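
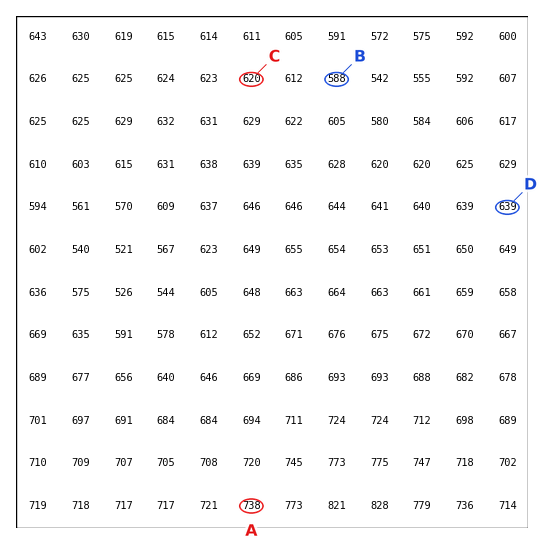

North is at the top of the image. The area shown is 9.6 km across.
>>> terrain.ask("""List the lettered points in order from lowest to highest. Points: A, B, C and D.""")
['B', 'C', 'D', 'A']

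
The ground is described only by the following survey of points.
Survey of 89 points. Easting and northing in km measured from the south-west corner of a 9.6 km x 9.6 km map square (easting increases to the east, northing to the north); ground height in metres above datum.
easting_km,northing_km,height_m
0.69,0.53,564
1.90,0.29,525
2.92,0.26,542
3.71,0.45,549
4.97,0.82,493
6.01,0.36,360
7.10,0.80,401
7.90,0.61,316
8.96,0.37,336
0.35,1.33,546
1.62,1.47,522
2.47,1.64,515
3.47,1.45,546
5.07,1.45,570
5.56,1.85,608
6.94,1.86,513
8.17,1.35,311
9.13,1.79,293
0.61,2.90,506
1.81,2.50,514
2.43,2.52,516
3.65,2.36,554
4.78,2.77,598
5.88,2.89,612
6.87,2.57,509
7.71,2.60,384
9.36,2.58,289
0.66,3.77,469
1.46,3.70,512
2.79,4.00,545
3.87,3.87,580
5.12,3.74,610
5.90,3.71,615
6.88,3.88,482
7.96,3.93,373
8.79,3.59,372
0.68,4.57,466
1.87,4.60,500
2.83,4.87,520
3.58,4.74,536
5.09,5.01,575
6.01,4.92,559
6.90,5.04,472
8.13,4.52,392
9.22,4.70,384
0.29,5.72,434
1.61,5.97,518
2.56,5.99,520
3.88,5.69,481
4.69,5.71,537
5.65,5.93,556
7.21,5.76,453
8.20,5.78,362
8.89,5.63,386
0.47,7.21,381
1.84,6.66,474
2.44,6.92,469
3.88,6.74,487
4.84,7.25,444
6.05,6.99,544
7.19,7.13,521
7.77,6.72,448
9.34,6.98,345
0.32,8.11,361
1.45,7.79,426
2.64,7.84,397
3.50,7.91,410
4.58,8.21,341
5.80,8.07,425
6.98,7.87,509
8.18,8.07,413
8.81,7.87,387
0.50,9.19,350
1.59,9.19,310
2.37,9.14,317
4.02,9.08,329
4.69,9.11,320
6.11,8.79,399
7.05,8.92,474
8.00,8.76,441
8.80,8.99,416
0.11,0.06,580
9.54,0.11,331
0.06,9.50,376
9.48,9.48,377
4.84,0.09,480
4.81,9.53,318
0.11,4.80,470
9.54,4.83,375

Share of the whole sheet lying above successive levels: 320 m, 95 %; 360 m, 84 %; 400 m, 70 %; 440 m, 59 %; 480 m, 47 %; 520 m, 31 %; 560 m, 12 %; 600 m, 4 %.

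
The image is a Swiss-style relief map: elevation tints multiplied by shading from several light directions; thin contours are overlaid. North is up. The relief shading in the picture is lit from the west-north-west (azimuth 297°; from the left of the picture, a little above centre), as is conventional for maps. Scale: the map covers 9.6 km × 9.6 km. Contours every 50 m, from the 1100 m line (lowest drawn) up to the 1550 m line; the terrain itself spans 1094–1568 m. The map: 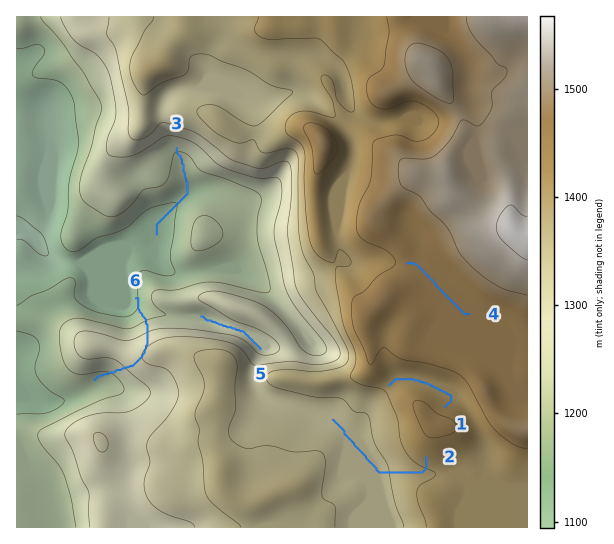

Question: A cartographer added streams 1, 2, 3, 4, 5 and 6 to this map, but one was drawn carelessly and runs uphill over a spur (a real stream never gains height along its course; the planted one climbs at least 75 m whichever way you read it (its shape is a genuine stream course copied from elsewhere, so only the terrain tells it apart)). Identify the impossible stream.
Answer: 6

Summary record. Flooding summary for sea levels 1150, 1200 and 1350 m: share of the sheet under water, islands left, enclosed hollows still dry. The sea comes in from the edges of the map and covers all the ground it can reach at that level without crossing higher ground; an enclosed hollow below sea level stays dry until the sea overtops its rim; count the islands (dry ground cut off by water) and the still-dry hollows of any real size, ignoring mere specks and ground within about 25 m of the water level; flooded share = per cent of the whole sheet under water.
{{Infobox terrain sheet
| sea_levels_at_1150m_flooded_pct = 8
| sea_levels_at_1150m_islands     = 0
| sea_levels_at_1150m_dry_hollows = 0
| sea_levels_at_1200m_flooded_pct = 20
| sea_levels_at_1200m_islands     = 0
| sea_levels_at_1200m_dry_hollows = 0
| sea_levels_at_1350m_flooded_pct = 51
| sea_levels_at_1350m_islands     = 0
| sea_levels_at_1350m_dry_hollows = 0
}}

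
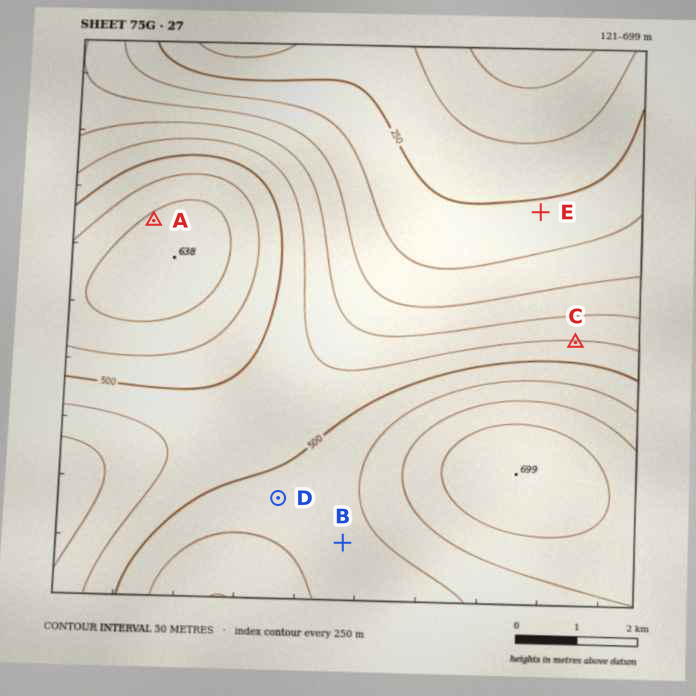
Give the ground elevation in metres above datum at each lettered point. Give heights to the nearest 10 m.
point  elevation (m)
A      610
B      530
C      450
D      520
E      260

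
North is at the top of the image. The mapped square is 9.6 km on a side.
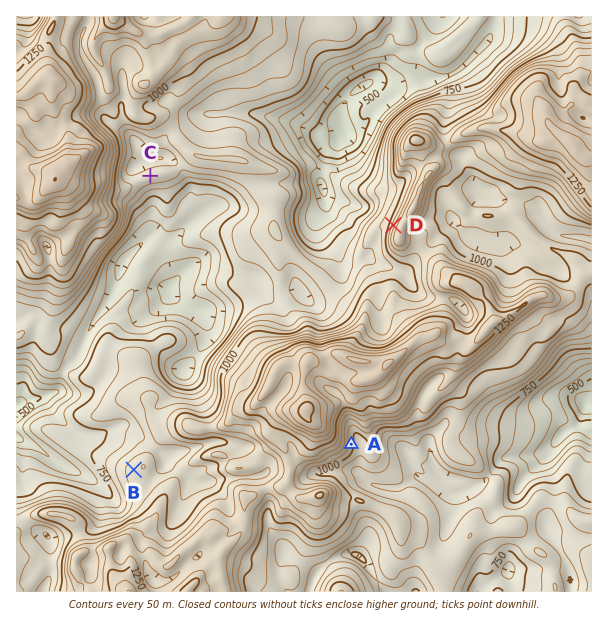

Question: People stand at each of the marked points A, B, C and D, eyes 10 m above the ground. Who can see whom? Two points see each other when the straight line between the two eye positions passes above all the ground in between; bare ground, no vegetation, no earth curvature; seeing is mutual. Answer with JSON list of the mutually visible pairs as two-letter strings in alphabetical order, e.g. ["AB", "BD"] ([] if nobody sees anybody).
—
["BC", "CD"]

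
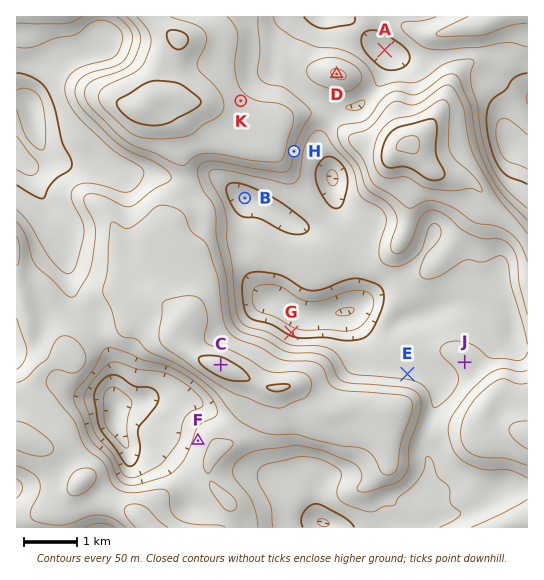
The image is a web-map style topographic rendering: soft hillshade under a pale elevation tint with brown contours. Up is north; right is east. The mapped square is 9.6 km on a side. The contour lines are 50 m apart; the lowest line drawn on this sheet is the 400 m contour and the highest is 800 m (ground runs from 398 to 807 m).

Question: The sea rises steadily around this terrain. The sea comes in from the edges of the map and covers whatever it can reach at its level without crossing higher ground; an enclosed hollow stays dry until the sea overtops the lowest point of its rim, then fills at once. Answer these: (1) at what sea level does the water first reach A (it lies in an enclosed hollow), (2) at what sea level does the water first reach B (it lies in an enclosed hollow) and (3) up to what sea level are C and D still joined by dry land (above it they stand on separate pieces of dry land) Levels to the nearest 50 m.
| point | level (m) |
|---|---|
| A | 500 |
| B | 550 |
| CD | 600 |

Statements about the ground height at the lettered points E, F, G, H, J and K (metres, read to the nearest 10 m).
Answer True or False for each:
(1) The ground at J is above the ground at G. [True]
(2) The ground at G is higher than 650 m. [False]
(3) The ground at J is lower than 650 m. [True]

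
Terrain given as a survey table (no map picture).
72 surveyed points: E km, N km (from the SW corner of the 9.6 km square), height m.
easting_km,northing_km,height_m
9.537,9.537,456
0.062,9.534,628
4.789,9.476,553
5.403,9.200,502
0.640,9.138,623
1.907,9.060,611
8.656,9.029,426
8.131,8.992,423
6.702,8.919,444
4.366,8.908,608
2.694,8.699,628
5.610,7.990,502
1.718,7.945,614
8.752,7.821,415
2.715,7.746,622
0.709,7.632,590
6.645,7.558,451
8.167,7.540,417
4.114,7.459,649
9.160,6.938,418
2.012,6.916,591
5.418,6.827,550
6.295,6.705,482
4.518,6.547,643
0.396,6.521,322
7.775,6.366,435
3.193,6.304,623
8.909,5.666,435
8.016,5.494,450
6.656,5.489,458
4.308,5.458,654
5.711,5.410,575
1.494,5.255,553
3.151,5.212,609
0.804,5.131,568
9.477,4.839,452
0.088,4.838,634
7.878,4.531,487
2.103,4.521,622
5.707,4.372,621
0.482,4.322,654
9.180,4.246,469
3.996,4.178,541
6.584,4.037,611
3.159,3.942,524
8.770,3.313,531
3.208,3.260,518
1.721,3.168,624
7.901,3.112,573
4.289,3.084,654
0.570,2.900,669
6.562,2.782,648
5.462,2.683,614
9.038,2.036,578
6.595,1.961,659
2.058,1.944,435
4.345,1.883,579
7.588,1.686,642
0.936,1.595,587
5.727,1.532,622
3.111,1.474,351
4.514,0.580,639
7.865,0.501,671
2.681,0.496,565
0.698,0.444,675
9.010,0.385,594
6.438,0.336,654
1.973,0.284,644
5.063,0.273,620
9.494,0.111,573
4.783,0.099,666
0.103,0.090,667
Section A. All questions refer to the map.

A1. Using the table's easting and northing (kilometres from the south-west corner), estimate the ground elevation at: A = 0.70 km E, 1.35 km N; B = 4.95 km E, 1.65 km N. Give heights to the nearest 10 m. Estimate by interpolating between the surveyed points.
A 600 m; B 600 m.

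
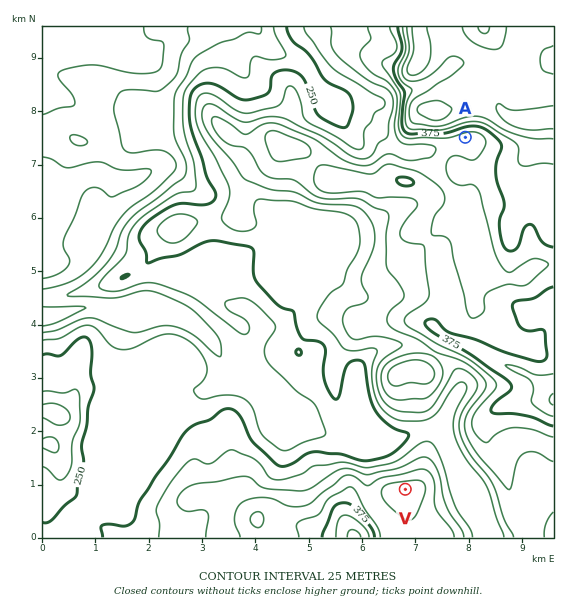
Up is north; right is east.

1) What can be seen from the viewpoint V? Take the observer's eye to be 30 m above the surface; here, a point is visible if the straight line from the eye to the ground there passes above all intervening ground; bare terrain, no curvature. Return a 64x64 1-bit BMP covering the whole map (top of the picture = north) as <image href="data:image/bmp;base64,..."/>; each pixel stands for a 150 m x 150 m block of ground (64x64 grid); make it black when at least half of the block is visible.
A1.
<image width="64" height="64" href="data:image/bmp;base64,Qk0+AgAAAAAAAD4AAAAoAAAAQAAAAEAAAAABAAEAAAAAAAACAAATCwAAEwsAAAIAAAAAAAAA////AAAAAAAAAAAAAf/z/wAAAAAD///3wAAAMAP////AAAAYB////8AAMbwH/8//YAAf/AP/B/8wAB34A/8H/zgAOPgD/wf/PAA/+AP/D88+AD/4Z/+Pj34AH/x//9+P/zgf/n///5//Px///////3+fm///////f8fx//////9/4+H//////3/54f//////f/7h/////58P//n//////w/////////+D/////+Pv/gP/////4Af4A+f////gB8AB4f///+APgAHgf/x/4B4AAeAf/H/gMAAAwB/8f/DgAAAAP//f4AAAAAD//8AAAAAMA///wAAAAAf////AAAAAAD///+AgAAAAH///4HAAAAAH///wAAAAAAH/8/ADAAAAAf/wcAcAAAAD//3wB4AAAAH///AHwBgAAD//8AHAEAAAH//4AEAQAAAAP//4IDAAAAA///wgPAAAAD///nA8AAAAP///wD/AAAA//++Af8AAAH/gAAB/wAAA/+AAAH/AAAD/4AAAP8AAAf/gAAAHwAAD+AAAAD/AAAPAAAD8f8AAAAAAAf//wAAAAAAB//gAAAAAAADH4AAAAAAAAAAAAAAAAAAAAAAAAAAAAAAAAAAAAAAAAwAAAAAAAAADgAAAAAAAAABAAAAAAAAAAAAAAAAAAAAAAGAAAAAAAAAA4AAAAAAAAAHAA=="/>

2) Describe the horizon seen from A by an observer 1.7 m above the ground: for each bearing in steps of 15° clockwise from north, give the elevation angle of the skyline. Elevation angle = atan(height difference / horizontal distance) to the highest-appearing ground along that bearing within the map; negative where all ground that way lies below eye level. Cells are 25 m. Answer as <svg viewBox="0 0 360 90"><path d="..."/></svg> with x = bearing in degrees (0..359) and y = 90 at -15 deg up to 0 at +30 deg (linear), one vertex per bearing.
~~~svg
<svg viewBox="0 0 360 90"><path d="M0 35l15 2 15 2 15 2 15 2 15 3 15 5 15 2 15 1 15 1 15 2 15 0 15 0 15-1 15 1 15 0 15 0 15 2 15-3 15-9 15-8 15-4 15-1 15 0"/></svg>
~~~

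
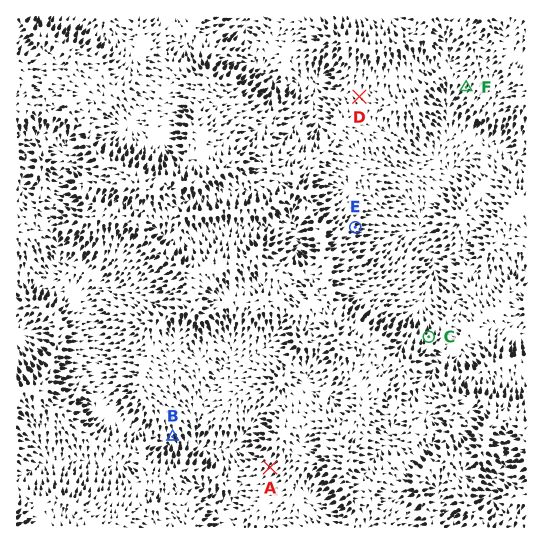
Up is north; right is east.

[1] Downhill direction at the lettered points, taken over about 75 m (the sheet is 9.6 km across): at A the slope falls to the SW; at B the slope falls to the S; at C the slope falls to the N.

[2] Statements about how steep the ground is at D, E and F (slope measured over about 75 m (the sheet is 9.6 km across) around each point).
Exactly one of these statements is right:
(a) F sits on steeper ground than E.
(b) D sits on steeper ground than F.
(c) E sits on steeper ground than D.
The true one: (c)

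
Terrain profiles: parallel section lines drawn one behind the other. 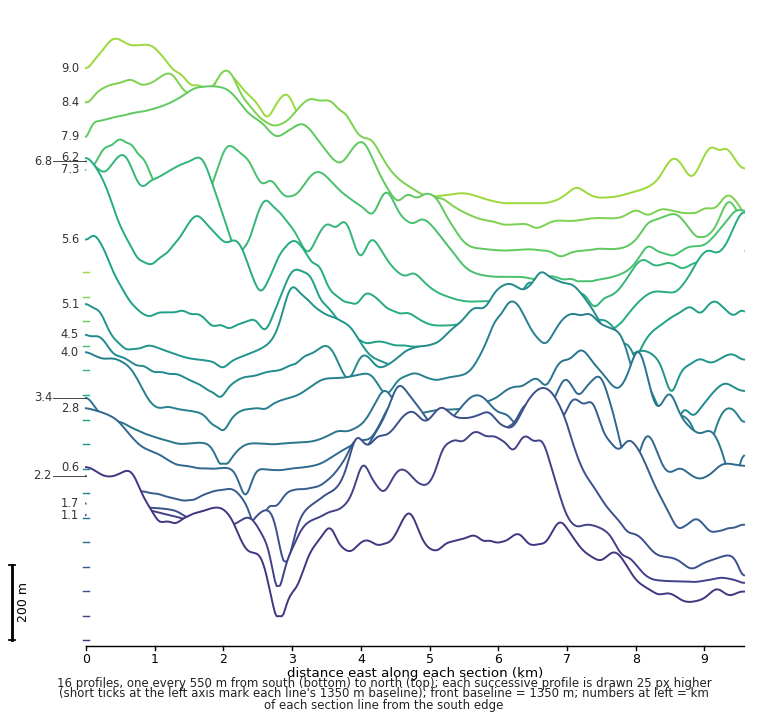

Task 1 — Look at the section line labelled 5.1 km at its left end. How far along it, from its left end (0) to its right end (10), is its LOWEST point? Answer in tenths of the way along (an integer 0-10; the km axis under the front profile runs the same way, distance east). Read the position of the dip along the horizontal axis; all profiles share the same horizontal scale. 9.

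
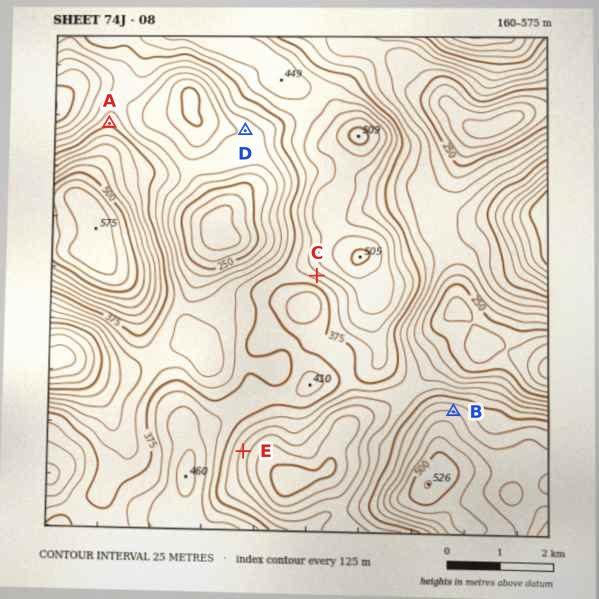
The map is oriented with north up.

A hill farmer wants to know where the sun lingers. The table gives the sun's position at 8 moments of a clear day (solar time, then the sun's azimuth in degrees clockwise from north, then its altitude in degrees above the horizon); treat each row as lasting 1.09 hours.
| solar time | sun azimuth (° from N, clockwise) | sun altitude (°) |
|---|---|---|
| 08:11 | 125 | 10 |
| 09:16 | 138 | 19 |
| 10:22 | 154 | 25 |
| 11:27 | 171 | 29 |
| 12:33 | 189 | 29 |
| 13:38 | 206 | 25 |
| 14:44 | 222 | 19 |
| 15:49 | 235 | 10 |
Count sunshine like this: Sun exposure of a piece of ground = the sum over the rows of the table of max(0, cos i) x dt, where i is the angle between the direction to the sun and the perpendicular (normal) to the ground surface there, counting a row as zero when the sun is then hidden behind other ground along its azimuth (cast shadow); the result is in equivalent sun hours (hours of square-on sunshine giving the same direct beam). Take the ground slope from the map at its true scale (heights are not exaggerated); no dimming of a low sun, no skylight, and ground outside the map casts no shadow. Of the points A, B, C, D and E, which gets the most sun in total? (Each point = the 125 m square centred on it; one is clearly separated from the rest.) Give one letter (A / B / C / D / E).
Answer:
C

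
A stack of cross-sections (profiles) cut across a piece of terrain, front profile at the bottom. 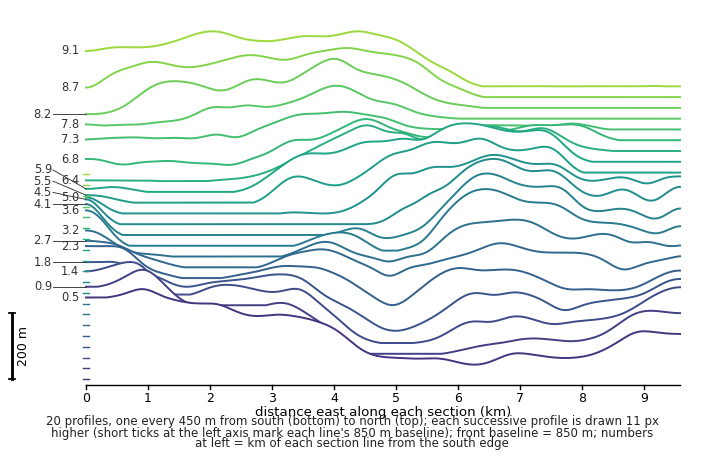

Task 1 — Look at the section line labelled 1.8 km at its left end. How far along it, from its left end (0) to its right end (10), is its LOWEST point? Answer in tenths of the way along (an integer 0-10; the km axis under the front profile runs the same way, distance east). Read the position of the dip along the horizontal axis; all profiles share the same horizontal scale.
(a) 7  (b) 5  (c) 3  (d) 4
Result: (b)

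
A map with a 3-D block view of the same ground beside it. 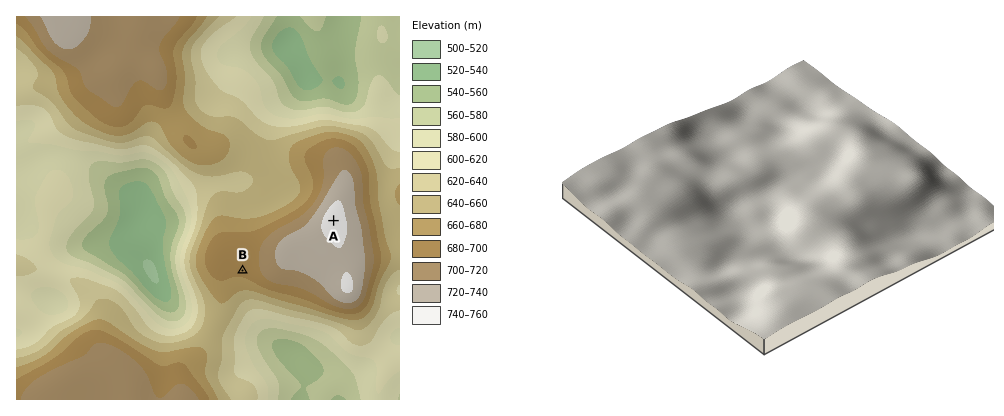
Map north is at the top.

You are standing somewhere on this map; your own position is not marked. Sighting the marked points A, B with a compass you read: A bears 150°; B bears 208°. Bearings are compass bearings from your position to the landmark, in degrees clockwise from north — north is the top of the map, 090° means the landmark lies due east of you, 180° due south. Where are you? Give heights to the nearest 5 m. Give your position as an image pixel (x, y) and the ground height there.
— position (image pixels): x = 300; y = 162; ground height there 675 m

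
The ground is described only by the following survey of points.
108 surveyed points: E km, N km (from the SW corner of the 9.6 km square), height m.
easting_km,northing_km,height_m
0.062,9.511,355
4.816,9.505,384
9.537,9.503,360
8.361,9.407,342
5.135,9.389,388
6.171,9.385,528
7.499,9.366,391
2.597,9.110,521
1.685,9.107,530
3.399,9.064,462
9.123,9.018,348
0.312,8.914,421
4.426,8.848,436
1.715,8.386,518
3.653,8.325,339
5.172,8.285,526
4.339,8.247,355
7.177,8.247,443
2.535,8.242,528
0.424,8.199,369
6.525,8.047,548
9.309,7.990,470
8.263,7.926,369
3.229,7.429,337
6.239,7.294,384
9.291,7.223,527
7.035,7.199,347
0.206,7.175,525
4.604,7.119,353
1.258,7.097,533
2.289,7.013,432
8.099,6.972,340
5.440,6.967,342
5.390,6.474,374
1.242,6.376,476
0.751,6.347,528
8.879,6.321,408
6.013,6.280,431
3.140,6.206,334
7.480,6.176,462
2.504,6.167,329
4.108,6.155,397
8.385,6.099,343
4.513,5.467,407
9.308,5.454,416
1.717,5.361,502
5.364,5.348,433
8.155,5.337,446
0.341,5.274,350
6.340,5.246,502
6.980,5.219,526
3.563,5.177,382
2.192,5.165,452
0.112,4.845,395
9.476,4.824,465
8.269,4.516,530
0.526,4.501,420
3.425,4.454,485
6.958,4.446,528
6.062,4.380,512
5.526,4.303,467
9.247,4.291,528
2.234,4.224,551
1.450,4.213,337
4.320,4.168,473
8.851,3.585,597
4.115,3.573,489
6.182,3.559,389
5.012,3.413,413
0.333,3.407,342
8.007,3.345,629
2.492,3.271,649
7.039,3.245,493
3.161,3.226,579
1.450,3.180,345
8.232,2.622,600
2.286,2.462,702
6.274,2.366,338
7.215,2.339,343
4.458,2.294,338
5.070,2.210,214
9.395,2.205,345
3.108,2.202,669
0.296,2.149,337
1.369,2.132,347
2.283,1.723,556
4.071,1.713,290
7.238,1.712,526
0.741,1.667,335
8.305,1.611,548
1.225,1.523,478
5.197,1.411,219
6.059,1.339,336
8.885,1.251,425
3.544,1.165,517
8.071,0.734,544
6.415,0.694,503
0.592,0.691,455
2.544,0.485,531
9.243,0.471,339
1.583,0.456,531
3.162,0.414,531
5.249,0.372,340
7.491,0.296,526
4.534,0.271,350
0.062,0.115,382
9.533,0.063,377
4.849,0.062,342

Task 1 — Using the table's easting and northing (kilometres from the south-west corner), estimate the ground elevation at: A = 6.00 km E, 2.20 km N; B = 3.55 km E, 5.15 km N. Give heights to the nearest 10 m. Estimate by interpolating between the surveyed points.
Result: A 340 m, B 380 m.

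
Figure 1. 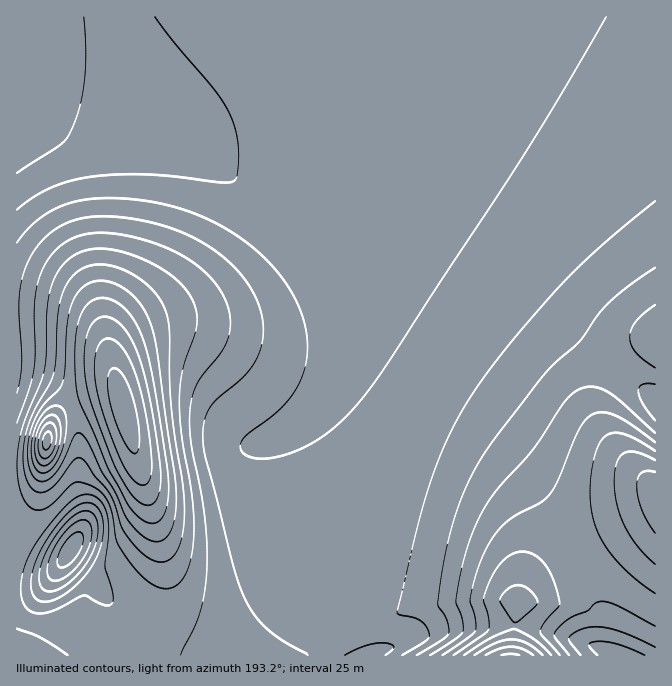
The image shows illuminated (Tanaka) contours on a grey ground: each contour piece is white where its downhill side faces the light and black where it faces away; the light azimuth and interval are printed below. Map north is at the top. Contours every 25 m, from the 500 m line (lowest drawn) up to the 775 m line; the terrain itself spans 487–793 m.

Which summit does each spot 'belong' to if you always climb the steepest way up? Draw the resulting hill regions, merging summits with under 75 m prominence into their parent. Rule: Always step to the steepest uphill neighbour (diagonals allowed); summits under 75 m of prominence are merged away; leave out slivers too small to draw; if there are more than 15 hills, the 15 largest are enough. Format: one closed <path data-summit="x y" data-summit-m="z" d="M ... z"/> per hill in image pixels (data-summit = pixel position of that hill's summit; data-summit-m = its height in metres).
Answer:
<path data-summit="17 17" data-summit-m="793" d="M655 16l-638 0-1 544 5-5 13-35 10-68 5-24 5-10 10-9 13-6 28-9 13 0 5 8 13 56 15 47 13 59 0 36-3 12-8 18-19 26 378 0 4-48 8-21 7-10 14-14 27-17 72-32 12-7z"/><path data-summit="70 550" data-summit-m="789" d="M118 394l-13 0-28 9-13 6-10 9-5 10-15 92-13 35-5 7 1 94 115 0 14-16 13-23 5-17-1-46-12-49-15-47-13-56z"/><path data-summit="619 655" data-summit-m="691" d="M655 508l-83 38-27 17-14 14-7 10-8 21-2 48 142-1z"/>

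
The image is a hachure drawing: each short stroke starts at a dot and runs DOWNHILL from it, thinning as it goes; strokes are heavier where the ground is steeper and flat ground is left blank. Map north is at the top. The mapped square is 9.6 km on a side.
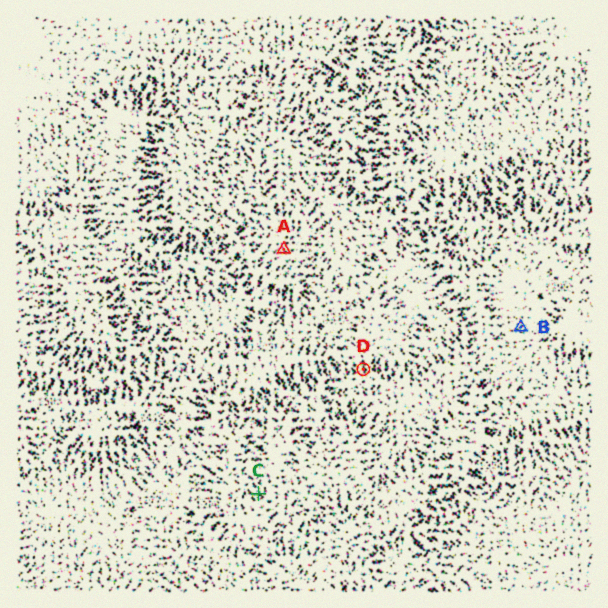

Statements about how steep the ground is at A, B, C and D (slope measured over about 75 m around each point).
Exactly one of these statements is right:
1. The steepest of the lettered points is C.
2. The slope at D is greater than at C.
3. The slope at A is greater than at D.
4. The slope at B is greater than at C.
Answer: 2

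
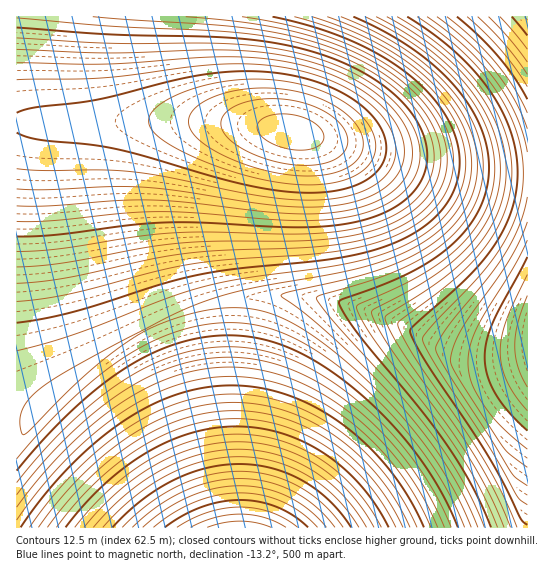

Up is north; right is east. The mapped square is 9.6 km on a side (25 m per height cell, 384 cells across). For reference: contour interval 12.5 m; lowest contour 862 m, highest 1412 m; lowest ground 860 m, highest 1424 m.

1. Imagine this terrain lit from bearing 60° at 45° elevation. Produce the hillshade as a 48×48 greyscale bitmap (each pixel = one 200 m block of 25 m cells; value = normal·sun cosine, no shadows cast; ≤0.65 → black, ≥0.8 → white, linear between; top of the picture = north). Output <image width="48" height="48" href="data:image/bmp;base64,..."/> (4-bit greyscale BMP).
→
<image width="48" height="48" href="data:image/bmp;base64,Qk32BAAAAAAAAHYAAAAoAAAAMAAAADAAAAABAAQAAAAAAIAEAAATCwAAEwsAABAAAAAAAAAAAAAAABEREQAiIiIAMzMzAERERABVVVUAZmZmAHd3dwCIiIgAmZmZAKqqqgC7u7sAzMzMAN3d3QDu7u4A////ADMzMzM0REVVZniJqrvMzMzd3d3d3d3d3DMzMzNEREVWZ3iJqrvMzMzN3d3d3d3dyzMzMzRERFVWZ3iJqru8zMzN3d3d3d3dyzMzNERERVVmZ3iJmqu8zMzN3d3d3d3dyjMzREREVVVmd3iJmqu7zMzM3d3d3d3duTMzREREVVZmd4iJmqu7zMzM3d3d3d3duTM0RERFVVZmd4iJmqu7vMzM3d3d3d3dqTRERERVVVZmd4iJmqq7vMzM3d3d3d3cmURERERVVWZnd4iJmqq7u8zMzd3d3d7amWVERERVVWZnd4iJmqq7u8zMzd3d3d3JmWZUREVVVWZnd4iJmaqru7zMzN3d3d25mWZlREVVVmZnd4iJmaqru7zMzN3d3dyZmWZmVEVVVmZnd4iJmaqqu7vMzM3d3cqZmWZmZVVVVmZnd4iJmZqqu7u8zMzd3KmJmWZmZlVVVmZnd4iImZqqq7u7zMzNy5iJmVVmZmVVVmZnd4iImZmqqru7vMzMqIiImVVVVmZlVmZnd3iIiZmaqqu7u8zKiIiImVVVVVZmZWZnd3iIiZmZqqqru7uYeIiIiVVVVVVWZmZmd3eIiImZmaqquph3d4iIiVVVVVVVVmZmZ3d4iIiZmZqqmHZ3d3iIiFVVVVVVVVVmZmd3eIiIiIiHZmZnd3iIiFVVVVVVVVVVVWZmZnd3dmVVVWZmd3eIiEVVVVVVVVVVVVVVVVVVRERFVVZmZ3eIiERFVVVVVVVVVERERERERERERVVmZ3eIiUREVVVVVVVEREREMzMzMzNERVVmZ3iImURERFVVREREREMzMzMzMzM0RFVmZ3iImUREREREREREQzMzMiIiIzM0RFVmd4iJmUREREREREREMzMyIiIiIjM0RVVnd4iZmkREREREREQzMzIiIiIiIjM0RVZneImaqkREREREREQzMyIiIiIiIjNEVWZ3iZmqqkREREREREMzMyIiIiIiIzRFVmeImaqru0REREREREMzMiIiIiIiM0RVZniJmqu7u0REREREREMzMiIiIiIzNEVWd4maq7vMzEVVVVREREMzMyIiIjMzRFZniJmqu8zMzFVVVVVEREQzMzMzMzNEVWZ4iaq7zM3d3VVVVVVVRERDMzMzNERVZneJmrvMzd3d3VVVVVVVVERERERERFVWd4iaq7zN3d7u3VVVVVVVVVREREREVVZneJmrvM3d7u7u7WZmZmZlVVVVVVVVZmd4iaq7zN3u7u7u7mZmZmZmZlVVVVZmZ3iJmqvM3d7u7u7u7WZmZmZmZmZmZmZ3eIiZq7zN3u7u/+7u7Xd3d3d3dmZmd3d4iJmqu8zd7u7v/+7u3Xd3d3d3d3d3d3iImZqrvM3d7u7v7u7t3Xd3d3d3d3eIiIiZmqq7zN3e7u7u7u7d3IiIiIiIiIiIiJmZqru8zN3e7u7u7u3dzIiIiIiIiIiJmZmqq7vMzd3e7u7u7d3cy4iIiImZmZmZmaqqu7vMzd3d7u7d3dzMu4iJmZmZmZmZmqqru7zMzd3d3d3d3MzLuw=="/>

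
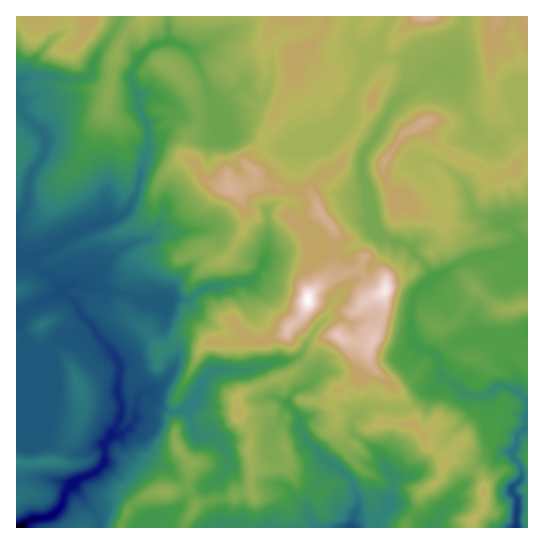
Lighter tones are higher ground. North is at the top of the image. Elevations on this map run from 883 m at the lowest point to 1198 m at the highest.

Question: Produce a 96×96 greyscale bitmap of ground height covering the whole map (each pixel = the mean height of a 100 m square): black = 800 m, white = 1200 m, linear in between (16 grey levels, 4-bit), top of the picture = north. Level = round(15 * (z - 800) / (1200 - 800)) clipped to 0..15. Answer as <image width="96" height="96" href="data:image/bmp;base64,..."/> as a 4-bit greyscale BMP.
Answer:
<image width="96" height="96" href="data:image/bmp;base64,Qk12EgAAAAAAAHYAAAAoAAAAYAAAAGAAAAABAAQAAAAAAAASAAATCwAAEwsAABAAAAAAAAAAAAAAABEREQAiIiIAMzMzAERERABVVVUAZmZmAHd3dwCIiIgAmZmZAKqqqgC7u7sAzMzMAN3d3QDu7u4A////ADNEVVVWZmZmZ4mZiIiIiZmYiIiIiIiHd3d3d3d3ZmZVZnd3iZmZiIiZqru6mIdlV0QzRERVZmZmZomZmIiIiZmZiIiIiIiIh4iIh3d3d3ZmZnd3iJmZiIiJq7u6qZhlZ1VERDRFVmZmZniZmIiIiJmqmIiIiIiIiIiIh3d4d3ZmZnd3eImZmYiJmqu7qph1V2VVVUREVVVWZniZmZmZmJmqmZiImYmZmIiIiHeIh3dmZ3d3d4iZmYiImaq7upl1V2ZmZVREVVVWZmeZmZmZmZmaqZmZmZmqmZiIiHiIh3d2Z3d3d4iamZmIiZq7uph1V2ZmZlVEVVVWZmeJmqqqqpmZmZmZqpqqqZmYiIiIh3d2Z3d3d4mqqpmYmZq7uodlV2ZmZmVERFVWZmd4maqqqqmZmZmZqqqqqZmYiIiIiId2d3d3d4mruqqZmZq8uodVZ2ZmZlVERFVVZmd3iZqqqqmZmIiJmaqqmZmZmYiIiIh3eIiHeImqu7qpmZq8uodVZ2ZmZVVEREVVVmZ3eImamZmZmIiJmZqqmZmZmYiIiIh3iIiId4iZq7uqmZmruphmZ2ZmVVVVREREVWZnd4iZmZmpmYiImZqqqpmZmYiIiId4iZmId4iJmru6qZqrqpmHZmZmZmZlVURERVZmd3iJmZqqmZiIiJqqqqqqmYiId3eJmZmHeIiImqu7qqqqqZmYZ2ZmZmZmZlVURFZmZ3eIiZqqqZmIiJqqqqqqqYiHd3iZmZiIiImZmru7u6qqmZmXZ2ZmZ3ZmZmZURFVmZneIiZqqqpmIiKq6qqqqqYh3d4mamZiIiJmZqrvLu6qpmYh2eGZmZmZmZVVVRFVmZnd4maqqmZiIiau6qqqqmYh3eJmqqZiImZmqq7u7u7qpmIdmeFVVVmZmZVVVRFVWZmd4mqqZmYiIiau6qqqqmIh4iaqqqpiJmZqru7u7u7qpmYdmeFVVVVZmZlVURFVVVmZ4mqqYiIh4iau6qqqqmIeImqqqqZmZmaqry7u7u7upmYh2eFVVVVZmZmVVRERVVVZ3mqmHd3d4iau6qqqpmIiZqqqqqZmZmqq7zLu7u7upmZiGd1VVVVVmZmVVRERFVVVnmqh3d3eImau6qqqpiImaqqqqqqqqqru8zLu7u7qZmZiHZ1VVVVVmZmZVVEREVVVmiZh3d3iJmru6qqqpiImqu7qqu7u7u7zMzLu7qrqZmZiHZlVVVVVmZmZVVURVVVVWeZh3d4iJq7uqqqqZiJmqu7uqu7vMzMzMu7u7qqmZmZmIdlVVVVVmZmZlVVRVVVVWeId3eIiavLuqqqmZiJmqu7uqqru7u7vLu7u7qpmZmZiIdlVVVVVmZmZlVVRVVVVWZ3dneIiavMu6qqmZiZmqu7uqqru7u7u7qru6qZmZiZiIdlVVVVVWZmZlVVRVVVVWZ3Znd4iavLu6qqmZmaqru7u7qru7u7u6qqqpmZmYiJmIh1VVVVVWZmZmVVRVVVVWaIdmd4iavLuqqqmZqru7u7u7u7u7u7uqmZmZmIiIiImIh1VVVVVWZmZmVVRVVVVVaId2d4iau7uqqZmZqqu7u7u7u7u7u7upmZmZiIiIiIiId1VVVVVWZmZmVURVVVVVZ4h3Z4iau7u6qpqpmaqrvMy7zLu8zLqZmIiYiIiId4iHd1VVVVVWZmZmVVRVVVVVZ4iHZ3iZqru7qqqqmZmqvMzMzMvMzLqZmIiIiIiYh3d3eFVVVVVWZmZlVVRVVVVVVnmHd3iImZmqqrqqqpmaq7vMzMzMy6mZmYiIiImZmIiIiFVVVVVWZmZlVVVVVVZmVniYd3d4iIiJmqu6qqmaqrvM3N3cupmZmYiIiZmZmZmYiVVVVVVWZmZVVVVVVWZmZmiZh3d3d3eIiZqqqqmaqqvMzd3cqZmZmYiImZmZmZmYmVVVVVVWZmVVVVVVVWZ2ZmeamHd4iIiIiImaqqqqqrvN3d3LmZmZmYiJmZmZmZmZmVVVVVVmZlVVVVVVVWZ3ZmeaqYiJmZmIiIiZmqqqq7zd3d26mZmZmYiZmZmZmZmZmVVVVVVmZVVVVVVVVmd3dmeaupqqqqqqqZmaqqqqu8zd3u26mZmZmIiZmZmZmZmZmVVVVVVVVVVVVVVVVmd3d3eau7u7u7u7u7q7uqu7vM3d7u3KmZmYiImZmZmZmZmZmVVVVVVVVVVVVVVVZmZ3d3eavMzMzMzMzMzMy6vMzd7u7u7bqZmImZmZmZmZmZmZmVVVZVVVVVVVVVVWZmZmd3iKvMzMzMzMzN3dy7vM3e7u7u7cqZmJmZmZmZmZmZmZmVVWZlVVVVVVVVVmZmZmZ3iJq7u8zMzMzM3t3Mu83u7d7u7suZmJmZmZmZmZmZmZmVVmZmVVVVVVVVZmZmZmZniZqqu8zMy7vM3u3cu7zd3d3u7tupmJmZmZmZmZmZmZmVVWZmZVVVVVVWZmZmZmZniJmqu8zMu7u83e7ty7vN3d3e7tupmZmZmZmZmZmZmZmVVVZmZlVVVVVmZmZmZmZneImau8zLu7u8zd7u3LvM3d3d7typmZmZmZmZmZmqqqmVVVVVVVVVVVVmZmZmZlVmd4iaq7u7qru7zN3u7czM3e7u7uypmZmZmZmZmZqqqqqlVVVVVVVVVVVWZmZVVVVmd3iaqquqqqqrvM3v7tzM3e7u7u25mZmZmZmZmZqqqru1VVVVVVVVVVVWZlVVVVVWZ3iZmaqqqqqqu83v/tzMzd7u7u26mZmZmZmZqaqqqqqmZVVVVVVVVVVVVVVVVVVmd3eJiZmZmZmqq83v/tzMzd7u7u3KmZmZmZmZqqqpmaqmZmVVVVVVVVVVVVZmZmZmeHd4iIiZmZmqqr3u7t3MzN3u7v7KmZmZmZmaqqqZmZmWZmVVVVVVVVVVZmZmZmZmeIh3d4iIiJmaqr3e7u3czN3d7u7bqZmZmZmaqqmZmZmWZlVVVVVVVVVWZmZmZmZniZmYiIiIiJmZqrzd3d3d3d3d3u7LupmZmZmaqpmZmZmVVVVVVVVVVVVWZmZmZnd3iJqpmZmZmImZqrzN3d3d3d3d3u3Lu6mZmZmqqZmZmZmVVVVVVVVVVVVWZmZmd3iIiZqqqqqqmZmZqrzMzd3d3d3c3dzLu6mZmZmZmZmZmZmVVVVVVVVVVVVWZmZnd4iZmZqru7qqqZmZmrvMzN3d3d3czMu7qqmqqZmZmZmZmZmVVVVVVVVVVVVWZmZ3d4maqqqqu7uqqZmZmqvMzMzdzN3dzLu7qqqqqqmZmZmZmZmVVVVVVWVVVVVmZmZ3d4mZqqqqqruqqZmZmqvMzMzMzM3cy7qqqqq7qqqpmZmZmZmVVVVVVWZmZmZmZmZ3d4mZmqqqqqu6qpmZqqvMzMzMzMzMuqqqqqq7u7qqqpmZmZmVVVVVVVVmZmZmZmZmd4iJmaqqqqu7qpmZqrvMzMzczMu7qqqqqqqru7uqqqqpmZmVVmVVVVVWZmZmZmZmZ3iImZmaqqq7uqmaqrzMzMzdzMuqqqqqqqqru7u6qqqqqZmVZmZmVVVVVmZmZ3d3d3iIiZmZmqq7uqqaq7zMzM3dzLqqqqqruru7u7u7qqqqmZmVZmZmZlVVVVVmZ3d3d3iImZmZmqq7u6qqu8zMzN3dy7qqqqu7u7u7u7u7qqqZmZmlZmZmZmZlVVVWZnd3h4iJmZmZmqq8y7qrvM3Mzd3cu6qqqrzMzMzMy7u6qqqZmZmmZmZmZmZmZlVVZmd4iIiZmZmqqqu8zLqrzMzM3d3Lu6qqqrzMzMzMu7u6qqqZmZmWZmZmZmZmZmZmZmd4iIiZmaqqqrvMzLqrzMzM3dzLuqqqqrzMzMzLu7u6qqqqqpqmZmZnd3ZmZmZmZmZ4mYiZmqqqu7zNzLu7vMzM3dy7uqqqq8zMzMzLu7u6qqqqqqqmZmZ3d3d2ZmZmZmZ4mZmZqqq7vM3dzLu7u8zM3cy7uqqqq8zMzMy7u7u6qruquqqmZmd3d3d3ZmZmZmZ4mZmZqqu8zd3d3MzMzMzN3cu7uqqqq8zMzMy7u7u6q7u7u7u2Zmd3d3d3d2Zmd3Z4mZmaqrvM3d3d3d3N3MzN3Mu7uqqqq8zMzMu7u7u6q7u7u7u2Zmd3eIh3d3Znd3ZomqmqqrzN3d3d3d3dzMzMzMy7u6qqvMzMzLu7u7uqu7u8u7u2ZmZ3iIiId3d3d3Znmqqqq8zM3d3d3d3MzMzMzMzLu6qqvMzMy7u7u7uru7zMzMy3ZmZ3eIiIh3d3eHdniaqqu8zMzd3d3d3My7u8zMzMu6qrzMy7u7u7u7u7u8zMzMy3ZmZ3eIiIiHd3iIdniaq7vMzMzd3N3d3My7u7vMzMy6qrzcy7u7u7u7u7u8u7vMzHdmZnd4iIiIiIiId3eJq7zMy7zMzN3czLu7u7u8zMy6qrzdy7u7u7u7vMy7u7u8zHd2Zmd4iIiIiIiIh3eJq7zMy7u7vNzMy7u7u7u7u8zLqqvNzLu7u7u8zLu7u7u8zHd2Zmd3iIiIiIiYh3eJq7zLuqqqu8zMu7u7u7u7u7zLqqvM3Mu7u7vMu7u7u7u7zHd3ZmZ3iIiZiJmYiHeJmru6qqqqqru7u7u7u7u7u7vLqqq8zcu7u8y7u7u7u7u7u3d2ZmZ3iImZmZmZiHeImaqqqpmZmqq7u7u7u7u7u7u7uqqrzczMzMy7u7u7u7u7u3dmZmZ3iJmZmZmZmHeImaqqqpmZmaq7u7u7u7u7u7u7u6qrvN3MzMy7u7u7u7u7u3ZmZmZ3iJmZmZmZmHiZmZqqqpmZmaqru7u7u7u7u7u7u6qqvN3d3My7u7uru7u7u2ZmZmd3iJmZmZmZmHiZmZmqqpmZmaqrvMu7u7u7u7u7u7qqvMzd3czLu7qru7u7u2ZmZmd3iJmaqqmZh3iJmZmaqpmZmqqrvMy7u7u7u7u7u7qqq7zN3dzLu7q7u7u7u2Zmd3d3iJmaqqmZh4iZmZmaqpmZmqqrvMy7u7u7u7u7u7uqqrvMzczLu7q7u7u7u2Zmd3d3iImaqqmYh4mZmZmaqZmZmqqqu8zLu7u7u7u7vMy6qqu7zMu7u6u7u7u7u2Zmd3d3iImaqqmYd4mZmZmqqZmZqqqqu8zMu7u7u7u7vMy6qqq7u7u7qqu7u7u7u2Zmd3d3iImaqqmYd4iJmZqqqZmaqqqqq7zMzLu7u7u7vMy7qqqru6qqqqu7u7u7u2Zmd3d4iImaqqmYd4iZmZqqqZmqqqqqu7zMzMu7u7u7u8zLqqqqqqqqqqu7u7u7u2Z3d3eIiJmaqqmYiIiZmaqqqZqqqqqru7zMzMy7u7u7u8zLuqqqqqqqqqq7u7u7u2Z3d3eIiImZqqmYiJmZmqqqqaqqqqqru7zMzMzLu7u7u7vLu6qqqqqqqqq7u7u7u2Znd3d3iIiJqqmIiZmaqqqqmaqqqqqru7zMzMzMzLu7u7u7u6qqqqqqqqq7zLu7u3d3d3iImZiJqqmYiZmqqqqqmaqqqqqru7zMzMzMy7u7u7u7u6qqqqqqqqq7zLu7u3d4iImZqpmJqqqZiZqqqqqpmqqqqqq7u7zMzMzMy7u7u7u7u6qqqqqqqqq7zMu7u4iImZqquqmJmqqpiJqqqqqZmqqqqru7u7zMzMzMu7u7u7u7u6qqqqqqqqq7zMzMu4mZmru7u6mZmqqpmJqqqqmZmqqqq7u7u7zMzMzMu7u7u7u7u6qqqqqqqqq8zMzMvJqqmrvMzLqZmqqpmZmZqZmZmaqqq7u7u7zMzMzMu7u7u7u7u7qqqqqqqqu8zMzMzJq7qqvMzMupmaqqmZmZmZmZmZqqqru7y7zMzMzMy7u7u7u7u7u6qqqqqqu8zMzMzKu7u6u8zMy6maqqqqmZmZmZqqqqqru7zLu8zMzMy7u7u7u7u7u7u6qqqqu8zMzMzKvMy7u7zMy7qZqqqqqZmZqqqqqqqqu7zMzMzMzMy7u7u7u7vMu7u7uqqru8zMzMzLvMzLu7vMzLqpqqq6qqmaqqqqqqqqu7zMzMzMzMzLu7u7u7vMzMy7u7uru8zczMzLzMzMzLzMzMuqqqu7qqmqqqqqqqqqu7zMzMzMzMzLu7u7u7u8zMzMzLu7u8zd3MzczMzMzMzMzMuqqqu7u6qqu7u7u7u7u7zMzMzMzMzMu7u7u7u8zd3d3Lu7u8zd3MzQ=="/>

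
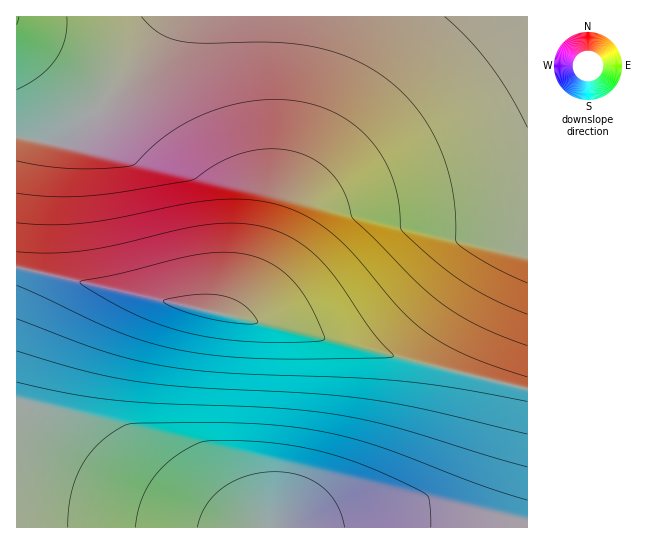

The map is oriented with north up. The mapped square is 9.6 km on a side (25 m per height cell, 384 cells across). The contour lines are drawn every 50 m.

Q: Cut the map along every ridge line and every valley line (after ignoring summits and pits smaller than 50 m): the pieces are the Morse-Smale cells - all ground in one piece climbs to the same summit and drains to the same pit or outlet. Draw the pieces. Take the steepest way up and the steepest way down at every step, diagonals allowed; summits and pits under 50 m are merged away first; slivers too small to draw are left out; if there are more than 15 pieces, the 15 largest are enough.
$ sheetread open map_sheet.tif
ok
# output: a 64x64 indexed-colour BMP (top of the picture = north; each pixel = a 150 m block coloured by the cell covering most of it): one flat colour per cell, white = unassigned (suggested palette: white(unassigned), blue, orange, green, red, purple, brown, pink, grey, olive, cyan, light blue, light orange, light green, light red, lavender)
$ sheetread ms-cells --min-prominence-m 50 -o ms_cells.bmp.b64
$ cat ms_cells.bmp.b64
<image width="64" height="64" href="data:image/bmp;base64,Qk12CAAAAAAAAHYAAAAoAAAAQAAAAEAAAAABAAQAAAAAAAAIAAATCwAAEwsAABAAAAAAAAAA////ALR3HwAOf/8ALKAsACgn1gC9Z5QAS1aMAMJ34wB/f38AIr28AM++FwDox64AeLv/AIrfmACWmP8A1bDFACIiIiIiIiIiIiIiIiIiIiIiIiIiIiIiIiIiIiIiIiIiIiIiIiIiIiIiIiIiIiIiIiIiIiIiIiIiIiIiIiIiIiIiIiIiIiIiIiIiIiIiIiIiIiIiIiIiIiIiIiIiIiIiIiIiIiIiIiIiIiIiIiIiIiIiIiIiIiIiIiIiIiIiIiIiIiIiIiIiIiIiIiIiIiIiIiIiIiIiIiIiIiIiIiIiIiIiIiIiIiIiIiIiIiIiIiIiIiIiIiIiIiIiIiIiIiIiIiIiIiIiIiIiIiIiIiIiIiIiIiIiIiIiIiIiIiIiIiIiIiIiIiIiIiIiIiIiIiIiIiIiIiIiIiIiIiIiIiIiIiIiIiIiIiIiIiIiIiIiIiIiIiIiIiIiIiIiIiIiIiIiIiIiIiIiIiIiIiIiIiIiIiIiIiIiIiIiIiIiIiIiIiIiIiIiIiIiIiIiIiIiIiIiIiIiIiIiIiIiIiIiIiIiIiIiIiIiIiIiIiIiIiIiIiIiIiIiIiIiIiIiIiIiIiIiIiIiIiIiIiIiIiIiIiIiIiIiIiIiIiIiIiIiIiIiIiIiIiIiIiIiIiIiIiIiIiIiIiIiIiIiIiIiIiIiIiIiIiIiIiIiIiIiIiIiIiIiIiIiIiIiIiIiIiIiIiIiIiIiIiIiIiIiIiIiIiIiIiIiIiIiIiIiIiIiIiIiIiIiIiIiIiIiIiIiIiIiIiIiIiIiIiIiIiIiIiIiIiIiIiIiIiIiIiIiIiIiIiIiIiIiIiIiIiIiIiIiIiIiIiIiIiIiISIiIiIiIiIiIiIiIiIiIiIiIiIiIiIiIiIiIiIiIRERIiIiIiIiIiIiIiIiIiIiIiIiIiIiIiIiIiIiIREREREiIiIiIiIiIiIiIiIiIiIiIiIiIiIiIiIiIRERERERESIiIiIiIiIiIiIiIiIiIiIiIiIiIiIiIRERERERERERIiIiIiIiIiIiIiIiIiIiIiIiIiIiIREREREREREREREiIiIiIiIiIiIiIiIiIiIiIiIiIRERERERERERERERESIiIiIiIiIiIiIiIiIiIiIiIRERERERERERERERERERIiIiIiIiIiIiIiIiIiIiIREREREREREREREREREREREiIiIiIiIiIiIiIiIiIRERERERERERERERERERERERESIiIiIiIiIiIiIiERERERERERERERERERERERERERERIiIiIiIiIiIiEREREREREREREREREREREREREREREREiIiIiIiIhERERERERERERERERERERERERERERERERESIiIiIhERERERERERERERERERERERERERERERERERERIiIhERERERERERERERERERERERERERERERERERERERERERERERERERERERERERERERERERERERERERERERERERERERERERERERERERERERERERERERERERERERERERERERERERERERERERERERERERERERERERERERERERERERERERERERERERERERERERERERERERERERERERERERERERERERERERERERERERERERERERERERERERERERERERERERERERERERERERERERERERERERERERERERERERERERERERERERERERERERERERERERERERERERERERERERERERERERERERERERERERERERERERERERERERERERERERERERERERERERERERERERERERERERERERERERERERERERERERERERERERERERERERERERERERERERERERERERERERERERERERERERERERERERERERERERERERERERERERERERERERERERERERERERERERERERERERERERERERERERERERERERERERERERERERERERERERERERERERERERERERERERERERERERERERERERERERERERERERERERERERERERERERERERERERERERERERERERERERERERERERERERERERERERERERERERERERERERERERERERERERERERERERETMxERERERERERERERERERERERERERERERERERERERMzMzMREREREREREREREREREREREREREREREREREREREzMzMzERERERERERERERERERERERERERERERERERERETMzMzMxERERERERERERERERERERERERERERERERERERMzMzMzMREREREREREREREREREREREREREREREREREREzMzMzMzERERERERERERERERERERERERERERERERERETMzMzMzMxERERERERERERERERERERERERERERERERERMzMzMzMzMREREREREREREREREREREREREREREREREREzMzMzMzMzERERERERERERERERERERERERERERERERETMzMzMzMzMxERERERERERERERERERERERERERERERERMzMzMzMzMzEREREREREREREREREREREREREREREREREzMzMzMzMzMxERERERERERERERERERERERERERERERETMzMzMzMzMzMRERERERERERERERERERERERERERERERMzMzMzMzMzMzEREREREREREREREREREREREREREREREzMzMzMzMzMzMRERERERERERERERERERERERERERERETMzMzMzMzMzMzERERERERERERERERERERERERERERER"/>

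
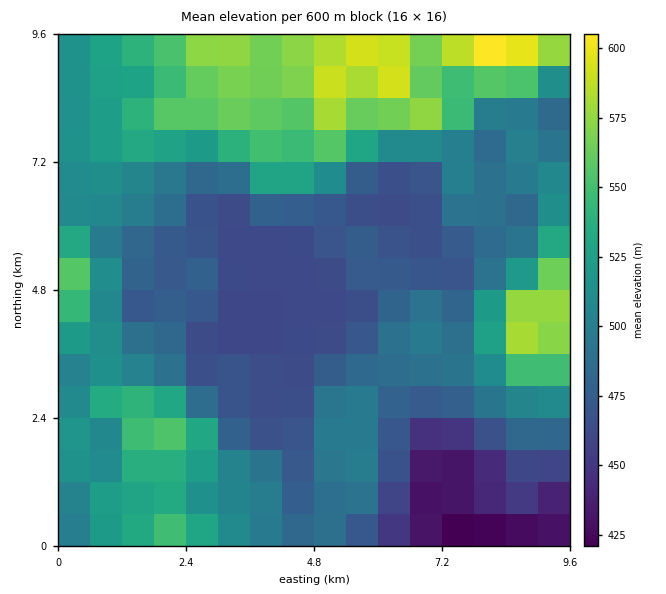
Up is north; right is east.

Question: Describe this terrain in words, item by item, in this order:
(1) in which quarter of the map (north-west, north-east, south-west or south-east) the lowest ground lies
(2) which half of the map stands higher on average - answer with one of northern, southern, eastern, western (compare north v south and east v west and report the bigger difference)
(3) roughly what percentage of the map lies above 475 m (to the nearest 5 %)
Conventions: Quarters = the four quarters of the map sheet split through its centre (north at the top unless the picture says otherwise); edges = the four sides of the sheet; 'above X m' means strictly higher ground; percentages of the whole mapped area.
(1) The lowest point lies in the south-east quarter of the map.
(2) On average the northern half of the map is the higher ground.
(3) About 70 % of the map lies above 475 m.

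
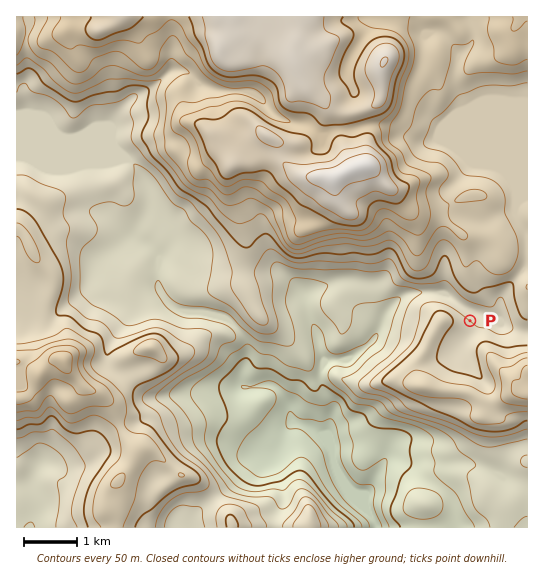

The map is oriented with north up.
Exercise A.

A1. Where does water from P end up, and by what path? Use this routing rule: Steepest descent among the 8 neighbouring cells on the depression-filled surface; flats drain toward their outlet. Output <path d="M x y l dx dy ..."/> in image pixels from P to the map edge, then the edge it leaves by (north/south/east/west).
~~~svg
<path d="M470 321l3-3 0-7-3-2-3 0-5-3-17-13-35 0-1 1-3 0-3 1-18 19-3 11-7 13-4 3 0 1-6 7-6 2-4 4-10 2-8 4-10 0-1 5-5 7 0 10 4 8 4 4 4 7 0 13-2 2 0 5-1 1 0 8 3 4 1 8 1 2 0 14 2 2 0 2 10 18 22 21 1 8 3 5 0 4 2 4 0 4"/>
exit: south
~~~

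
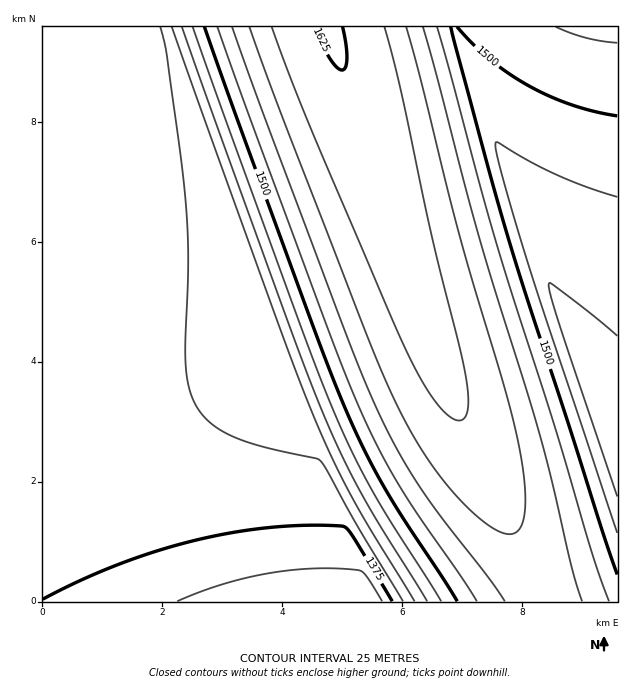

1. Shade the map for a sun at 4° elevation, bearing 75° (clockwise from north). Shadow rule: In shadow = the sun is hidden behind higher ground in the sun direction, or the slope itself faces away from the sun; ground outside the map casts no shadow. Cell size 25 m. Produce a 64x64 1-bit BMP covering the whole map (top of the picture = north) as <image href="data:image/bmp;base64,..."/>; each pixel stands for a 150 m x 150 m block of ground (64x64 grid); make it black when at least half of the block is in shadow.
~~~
<image width="64" height="64" href="data:image/bmp;base64,Qk0+AgAAAAAAAD4AAAAoAAAAQAAAAEAAAAABAAEAAAAAAAACAAATCwAAEwsAAAIAAAAAAAAA////AAAAAAAAAAAf//+AAAAAAB///wAAAAAAH///AAAAAAAf//4AAAAAAB///gAAAAAAP//8AAAAAAA///wAAAAAAD//+AAAAAAAP//4AAAAAAA///AAAAAAAH//8AAAAAAAf//gAAAAAAB//+AAAAAAAH//wAAAAAAA///AAAAAAAD//4AAAAAAAP//gAAAAAAB//8AAAAAAAH//wAAAAAAAf//AAAAAAAD//4AAAAAAAP//gAAAAAAB//8AAAAAAAH//wAAAAAAAf//AAAAAAAD//4AAAAAAAP//gAAAAAAB//+AAAAAAAH//wAAAAAAAf//AAAAAAAD//8AAAAAAAP//gAAAAAAB//+AAAAAAAH//wAAAAAAA///AAAAAAAD//8AAAAAAAP//gAAAAAAB//+AAAAAAAH//4AAAAAAA///AAAAAAAD//8AAAAAAAf//wAAAAAAB//+AAAAAAAP//4AAAAAAA///gAAAAAAD//8AAAAAAAf//wAAAAAAB///AAAAAAAP//8AAAAAAA///gAAAAAAH//+AAAAAAAf//4AAAAAAD///AAAAAAAP//8AAAAAAB///wAAAAAAH//+AAAAAAAf//4AAAAAAD///gAAAAAAP//8AAAAAAA///wAAAAAAB///AAAAAAAD//4AAAAAAAD//gAAAAAAAD/+AAAAAAA=="/>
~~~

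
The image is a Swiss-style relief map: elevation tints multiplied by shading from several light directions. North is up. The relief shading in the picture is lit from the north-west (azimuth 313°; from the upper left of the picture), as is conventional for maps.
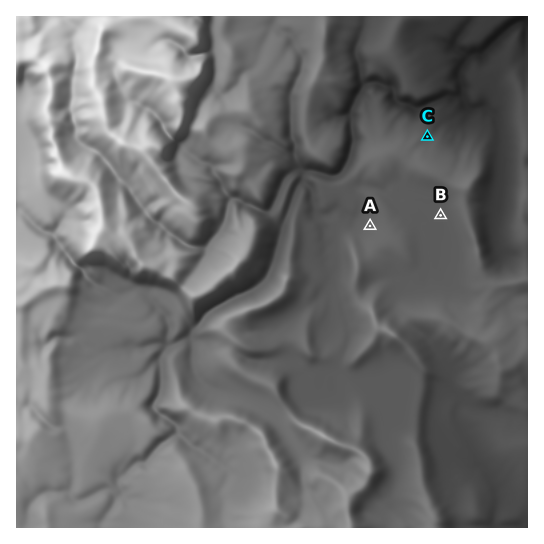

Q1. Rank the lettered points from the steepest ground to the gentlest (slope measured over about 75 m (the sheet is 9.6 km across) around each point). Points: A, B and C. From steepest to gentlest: C A B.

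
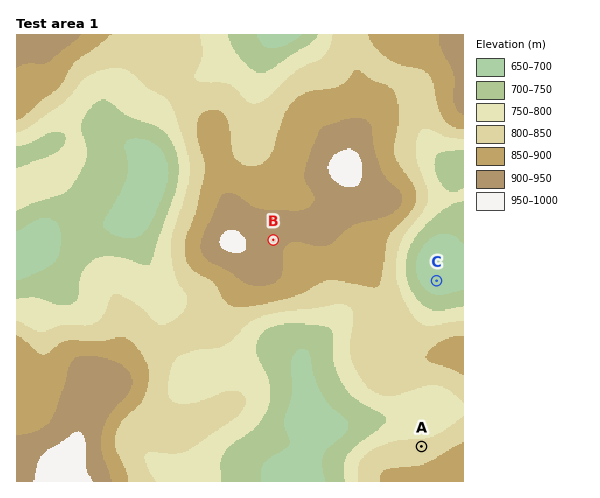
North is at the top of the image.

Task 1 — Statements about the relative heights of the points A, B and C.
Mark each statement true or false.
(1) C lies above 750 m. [false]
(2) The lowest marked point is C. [true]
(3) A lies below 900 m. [true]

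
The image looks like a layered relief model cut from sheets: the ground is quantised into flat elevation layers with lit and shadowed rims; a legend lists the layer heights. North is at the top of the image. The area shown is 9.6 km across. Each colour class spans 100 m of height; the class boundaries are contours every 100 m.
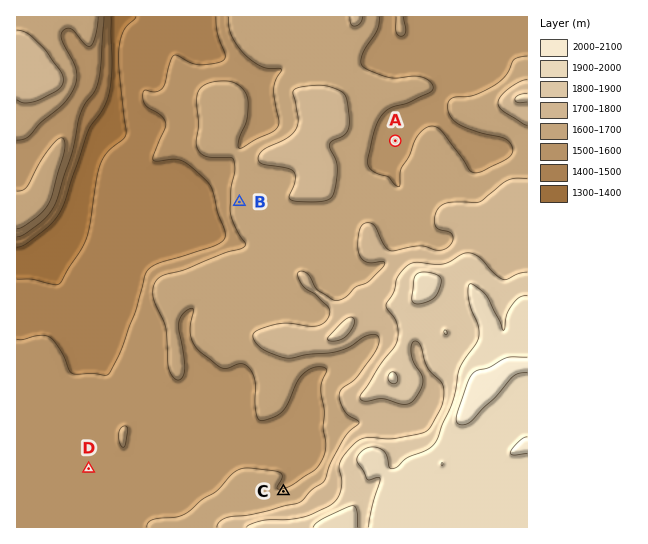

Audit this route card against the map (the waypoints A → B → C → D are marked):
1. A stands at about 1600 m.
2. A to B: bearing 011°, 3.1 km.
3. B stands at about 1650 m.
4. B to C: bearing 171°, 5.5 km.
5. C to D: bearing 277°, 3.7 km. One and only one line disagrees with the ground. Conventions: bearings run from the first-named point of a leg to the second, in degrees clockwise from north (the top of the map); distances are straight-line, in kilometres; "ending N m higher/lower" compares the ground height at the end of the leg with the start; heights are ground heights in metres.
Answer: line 2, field bearing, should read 249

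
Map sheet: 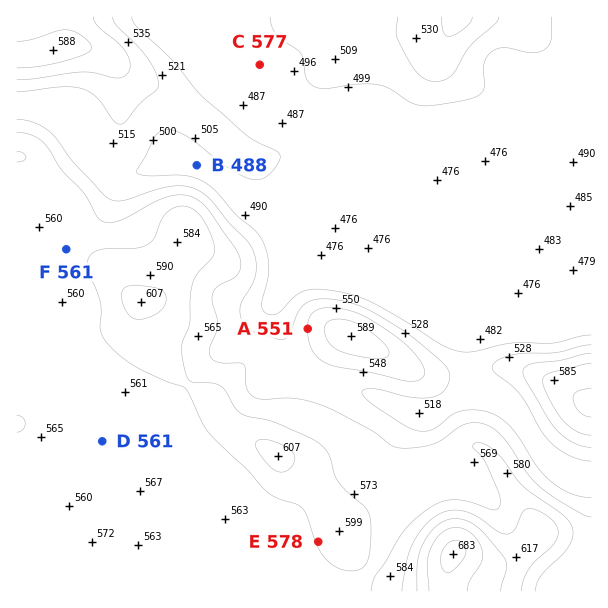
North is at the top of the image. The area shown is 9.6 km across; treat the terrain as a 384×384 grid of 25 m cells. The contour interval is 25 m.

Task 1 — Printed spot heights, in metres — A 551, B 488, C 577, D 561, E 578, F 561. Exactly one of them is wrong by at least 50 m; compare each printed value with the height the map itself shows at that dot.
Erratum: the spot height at C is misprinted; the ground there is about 489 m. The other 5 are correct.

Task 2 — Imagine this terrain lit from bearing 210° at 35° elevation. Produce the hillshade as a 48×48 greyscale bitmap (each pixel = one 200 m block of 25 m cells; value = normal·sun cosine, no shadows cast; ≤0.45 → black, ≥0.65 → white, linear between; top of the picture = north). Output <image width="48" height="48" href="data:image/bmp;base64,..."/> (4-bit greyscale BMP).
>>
<image width="48" height="48" href="data:image/bmp;base64,Qk32BAAAAAAAAHYAAAAoAAAAMAAAADAAAAABAAQAAAAAAIAEAAATCwAAEwsAABAAAAAAAAAAAAAAABEREQAiIiIAMzMzAERERABVVVUAZmZmAHd3dwCIiIgAmZmZAKqqqgC7u7sAzMzMAN3d3QDu7u4A////AJmZmqqZmZmZmZmZmZq7uqq926mZiImpmZmZqqqZmZmZmZmZmZvMupq93KmZiImqmZmau7qZmZmZmZmZmazcqZq8y6mHeJq6mZmauqmZmZmZmZmZmr3bmJqqqYdUV5u6mJmaqZiJmZmZmZmZmsy5iJmZh1MRR5qYh5mZmYiZmZmZmZmZq8uoeJmHZBABWZhUVpmZmZmZmZmZmZmqvLqHeIiHUwAEioQRNJmZmZqqqZmZmZq8y6l2eIiIdTNIqVEANJmZmZqqqZmZmavdy6h3eHiJmHebuDATZ5mZmZmZmZmZmr3dupmHd3iauqq8pSFHmaqZmZmZmZmZq97cqZh3eImqqqvLcySKvKqZmZmZmZmavN25d3d3iZmIeJqoQke9/6qZmZmZmZmrzLqGVVZniYdlVoiFM2rv/5mZmZmZmZm8y5dURWZ4h2VWZ3ZDJJ3//4iZmZmZmaq8uWVFZ3d3ZVV4mGQzSL//7XiZmZmaqqu7l1VWZmZmZnm7uoZmiu/+yoiZmZmqq7updlZmZmd3ir3typmZrf/rmZmZmZqru7qXVWd3d4mrzv/sqYmrzuyod5mZmaq8y6l2VniIir3e//24Zniau5dERZmZqrvMyph3d4iIm97v7blkNFZ3dkIRIpmaqrzMqZiIiHdnm97cuXQhE0VVQyIjIqmaqrvLqpmYiHZWm8y5dBAAJWd3ZVVmVKqZmqu7uqmId3ZWiqlkEAADaJmZiIiId6mZmavLqph3d3d3iHQQAAJXmZmZmZmZmJmZmsy6mIh3iZmIh0EAAUeJmZmZmZmZmYiZq8yod3iJqqmIhkMzV4mZmZmZmZmamYmZq7qHd3iaupdnh3d4mZmZmZmZmZqqqpmZqqh3eImqqXVWiJmZmZmZmZmZmau7qpmZqYd3iZqphkNGiZmZmZmZmZmZmau6qpmZmHZ4iaqXUyJGmZmZmZmZmZmZmqqpmZmaqHZ3iaqFIRNYmZmZmZmZmZmZmqqZmZmqmGZmeIdRADV5mZmZmZmZmZmZmqqZmZqqhlRVVVMQAmmqmZmZmZmZmZmZmqqpmaqoZDRmVDEAJ6zLqpmZmZmZmZmZmrupmbqWQ0aIdUMke93LqqqqqqmZmZmZq7upmal0NGmql3d5ztuZq7u6qqmZmZmZq7qpqoZDNpu6mZm97ad4mqqqqpmZmZmau7qZqkMjWKy6mazeyWVniJmZmZmqqpmru6qZmTIkiry6ms3bhlZ4iJmZmZq7uqu8u6mZmURYmsy6q8yoVWiZmZqZmau8zMzLupmZmZmqvNy6q7p1VomZqrqqqrzMzMy7qZmZmd3d3ty7qpdVeJmaq7u7u8zM3MupmZmZmf//7u3KmHZXmZmqu7u7vMzMzLmZmZmZme7u7tyodlVomZqqqqqru8zMy6mJmqqqmbvMzLqFRFaJmZqqqqqqu7u7uqmZq7qqmXiJmHZCNGiZmaqqqqqqqqqqqqqru7qZmYh3dlMiRomZmaqqqqqqqqqqq7u7u6mZmZmHZUMjWJmZmaqqqqqqqqmqu7u7u6mJmQ=="/>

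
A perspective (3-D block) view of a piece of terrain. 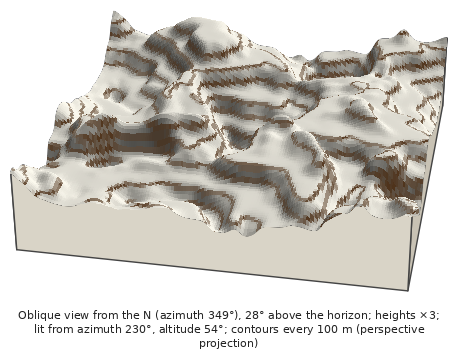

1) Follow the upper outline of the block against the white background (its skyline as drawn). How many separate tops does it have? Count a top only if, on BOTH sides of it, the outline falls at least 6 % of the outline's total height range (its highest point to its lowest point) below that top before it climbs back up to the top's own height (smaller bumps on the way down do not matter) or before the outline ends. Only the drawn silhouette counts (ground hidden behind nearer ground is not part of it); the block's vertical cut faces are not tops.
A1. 3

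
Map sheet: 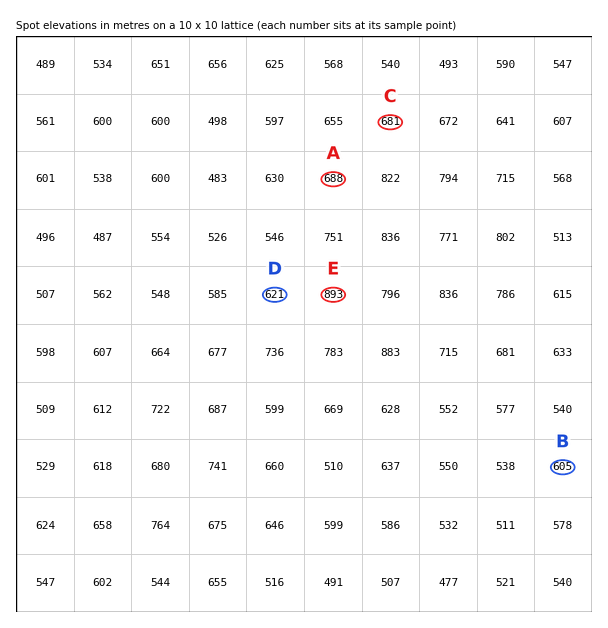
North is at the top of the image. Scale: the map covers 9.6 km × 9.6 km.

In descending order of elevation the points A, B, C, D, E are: E A C D B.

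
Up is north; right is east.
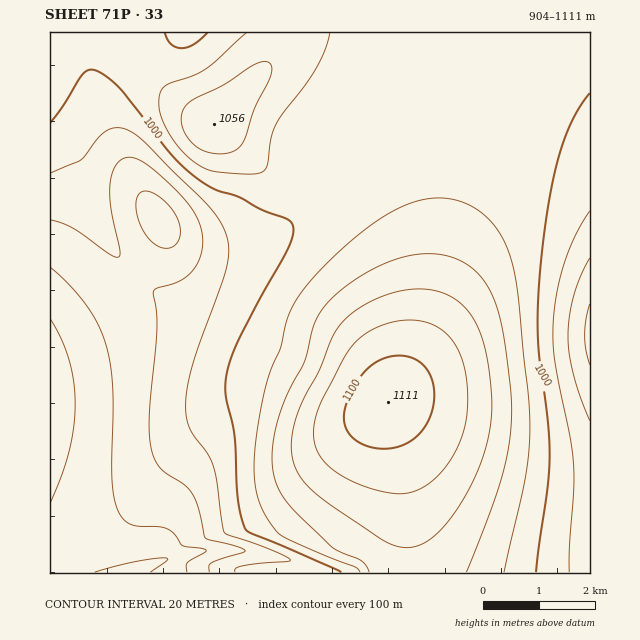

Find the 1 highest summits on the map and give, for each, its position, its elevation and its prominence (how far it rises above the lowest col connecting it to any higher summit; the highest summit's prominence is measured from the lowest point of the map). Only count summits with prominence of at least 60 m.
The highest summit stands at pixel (388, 402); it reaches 1111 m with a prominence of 207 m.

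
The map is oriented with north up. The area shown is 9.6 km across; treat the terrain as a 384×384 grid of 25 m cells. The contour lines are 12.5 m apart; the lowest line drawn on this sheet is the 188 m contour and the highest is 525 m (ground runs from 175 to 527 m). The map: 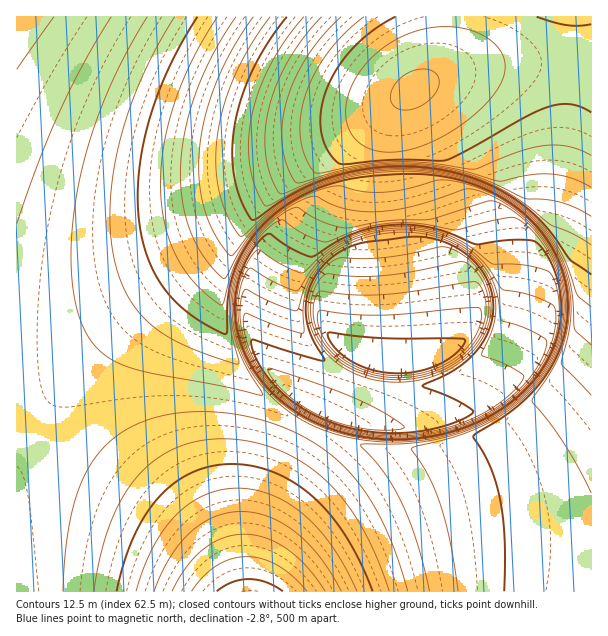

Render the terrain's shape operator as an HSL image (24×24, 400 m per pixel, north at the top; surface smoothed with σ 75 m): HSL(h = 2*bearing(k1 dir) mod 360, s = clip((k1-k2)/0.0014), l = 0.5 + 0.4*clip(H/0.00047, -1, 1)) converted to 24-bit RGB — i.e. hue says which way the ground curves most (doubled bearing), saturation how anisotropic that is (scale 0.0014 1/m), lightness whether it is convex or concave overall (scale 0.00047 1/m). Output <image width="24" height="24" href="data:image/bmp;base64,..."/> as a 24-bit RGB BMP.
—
<image width="24" height="24" href="data:image/bmp;base64,Qk32BgAAAAAAADYAAAAoAAAAGAAAABgAAAABABgAAAAAAMAGAAATCwAAEwsAAAAAAAAAAAAAgoF/g4F/hIF/hIB/g35+gn1+gXt/f3p/e3h/eXd+d3h+eXt/e36AfIGAfoN/foR/gIR/gIR/gYN/gYJ/gIF/gIF/gIB/gIB/goF/g4F/g4F/g4B/g35+gn1/gXyAf3qAfHl/enh/eXl/enx/e3+AfYGAfoN/foN/f4R/gIN/gIJ/gIJ/gIF/gIB/gIB/gH9/goB/goB/g4B/g39/g35/gn1/gXyAf3uAfXp/e3l/enp/e32AfICBfYKAfoOAfoN/f4N/gIN/gIJ/gIF/gIF/gIB/gH9/gH9/gYB/goB/g4B/g39/gn5/gn1/gXyAgHuAfXqAe3p/e3t/e36AfICBfYKAfoJ/foN/f4N/f4J/gIJ/gIF/gIB/gIB/gH9/gH9/gYB/goB/gn9/gn5/gn5/gn2AgXyAgHyAfnuAfHuAfHyAfH6AfYGBfYKAfoJ/foJ/foJ+f4J/f4F/gIB/gIB/gH9/gH9/gH9+gX9/gX9/gn9/gn5/gn5/gn2AgX2AgHyBf3yAfXyAfH2AfX+AfYGAfoWFg46djJO4joy3iYObgH+Ef4B/f4B/f39/f39+f35+gX9/gX9/gn9/gn5/gn5/gn2AgX2AgX2Af32Afn2AfX5/gZeY0O/3rd3/D3D/uMEAisIAURP/3bD/7Mv1lIGUf39+f35+f35+gX9/gX9/gX9/gn5/gn6Agn2AgX2AgX2AgH2Af36AmdLAnP/zMwYAKhYKcmRIfX1oeH1oX3FGFSoJBTMA/6TzzJW6f35+f35+gH9/gX9/gX5/gX6Agn6Agn2AgX2AgX2AgH2Al82mOv+XKwgSfnRygJWVnsHZqLXls6jlvZzXj4CScH1wBywS/0uexpGff35+gH+AgX+AgX6AgX6AgX6Agn2AgX2AgX2AhI6Arf+vLAclf3x8i76lWufTWS0VQDgWNkAWKVsU5mHUuImhen58Bywl/7W3ioB/gH+AgH6AgX6AgX6AgX6Agn2Agn2AgX2Avt2kVgBzeWV7h5mCUuJeTSE1gH14foF9fYB9d392HUgy4lpmk4R/XnN3AGOH1LOagH+AgH6AgX6AgX6AgX6Bgn2Bgn2Bgn6A8PjSEQYtgX5/vdGVPRpaf3l9gIF+f4F9foB9fYB8dH19GUJgyrePe31+BhAt9evHgH6AgH6AgH6AgX6BgX6Bgn2Bgn2Bgn6B+fLSBw0sgn6A1sWYGjBTfIB9gYF+f4F+foB9fYB9eHh+LxpXvs6Re31+Dgcs7/bJf36Af36AgH6AgH6BgX2Bgn2Cgn6Cgn6C58mvATZWcHl/poyF2jkvNWJNgYJ+gIF+f4F+fn98Wi5IONs1hZ2AdGl6QQFlwN6jf36Af36Af36AgH6BgH2BgX2Cgn6Cg36CmoOC/4iCDC8qhICA0pey3CSyJUYWTlknV0wmQiMVJ925kMyse39/KQomj/+JgZF/f36Af36Af36Af32Bf32BgH2CgX6Cgn6Dg3+D5ay62gAlF0YmhIF+r4qwzqrlm4riiZ3ipszkhaiqf3p9OREfAOdboNyvfH5/fn6Afn6Afn2Afn2Af32Bf32BgH6Cgn6Dg3+DhoCF7LnZ/0DaCS8EQWMtfoJwhIJ+g4F9fnhuWzkoLwgERf/iq+bRfH+BfH6Afn6Afn6AfX2AfX2Afn2Bfn2Bf36CgX6Dgn+DhICEhYGFu4+69ND7vVP/eqsAW2UAZFgAq20AU7n/0PP7h7GzfH+BfH6BfH6Bfn6Afn6AfX6AfX2AfX2AfX2Bfn2Cf36CgX+Dg4CEhYGFhoKFh4OGkoaarJvMvLbntLnml6XIg4qVf4CDfX+CfH6CfH6BfH6Bfn+Afn6AfX6AfX6AfX2AfX2BfX2Bfn6CgH+DgYCEg4GFhYKGh4OGh4OGh4SGh4SGhoOGhIKFgoGEf3+Dfn6DfX6DfH6CfH6Cfn+Afn+AfX6AfX6AfX6AfX6BfX6BfX6Cfn+CgICDgoGEhIKFhoOGh4SGh4SGh4SHh4OHhYOGg4GFgYCEf36EfX6DfH6DfH6Dfn+Afn+AfX+AfX6AfX6AfH6AfX+BfX+Bfn+Cf4CCgYGDg4KEhYOFhoSGh4SGh4SGh4OHhoOHhIKGgoCFgH+Efn6EfX2DfX6Dfn+Afn+AfX+AfX+AfX+AfH+AfH+AfX+BfYCBfoGCgIGCgYKDg4OEhYOFhoSFh4SGh4OGh4OGhYKGg4GFgX+Ff36EfX2EfX6Dfn+Afn+Afn+AfX+AfX+AfH+AfICAfICBfYCBfoGBf4KCgIKCgoODhIODhYOEhoOEhoOFhoKGhYKGhIGFgoCFgH+Efn6EfX6D"/>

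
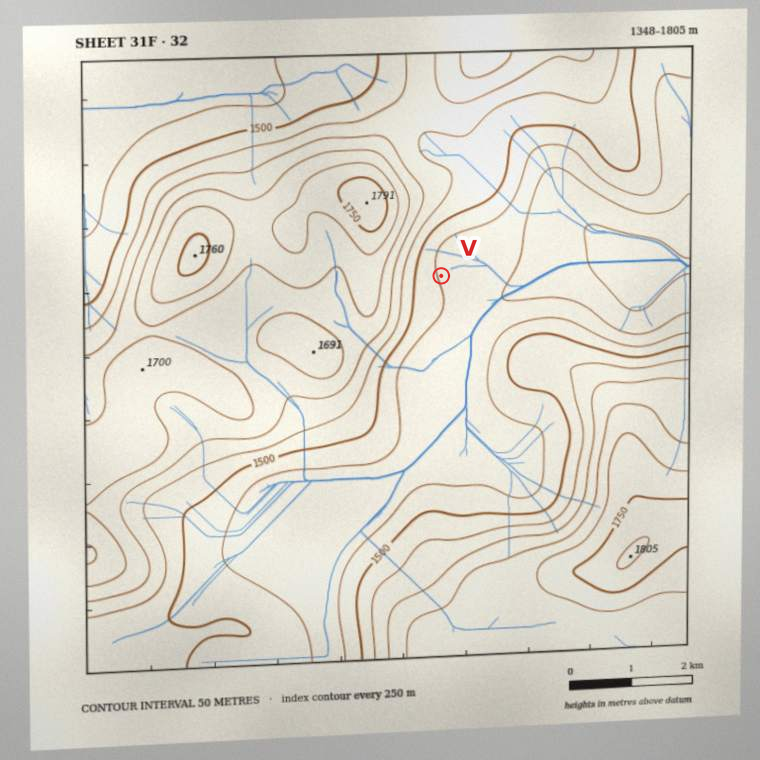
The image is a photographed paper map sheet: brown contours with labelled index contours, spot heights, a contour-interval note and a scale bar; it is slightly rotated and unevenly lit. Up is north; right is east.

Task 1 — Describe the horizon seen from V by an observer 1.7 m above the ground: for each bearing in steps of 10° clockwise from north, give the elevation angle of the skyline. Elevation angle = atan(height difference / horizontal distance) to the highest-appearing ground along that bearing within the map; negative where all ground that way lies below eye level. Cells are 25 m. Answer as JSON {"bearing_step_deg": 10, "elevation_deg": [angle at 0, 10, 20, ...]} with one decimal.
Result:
{"bearing_step_deg": 10, "elevation_deg": [5.2, 4.1, 3.3, 2.5, 1.8, 1.4, 1.1, 0.1, -0.9, -1.4, -0.7, 1.3, 2.7, 3.6, 3.7, 3.6, 3.1, 2.6, 2.3, 1.9, 2.6, 3.2, 4.9, 7.7, 9.7, 10.9, 11.7, 12.2, 12.5, 12.9, 13.3, 13.6, 12.8, 10.7, 8.4, 6.6]}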